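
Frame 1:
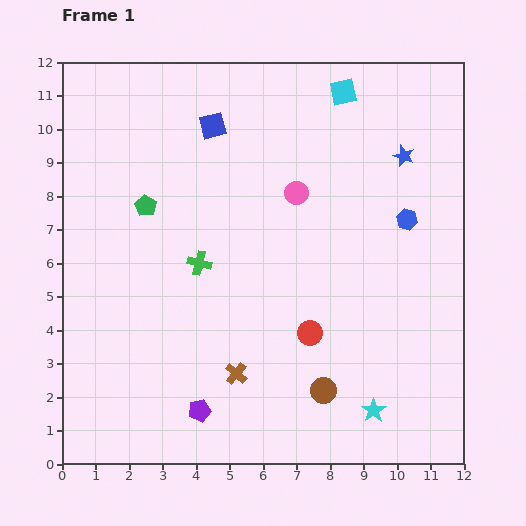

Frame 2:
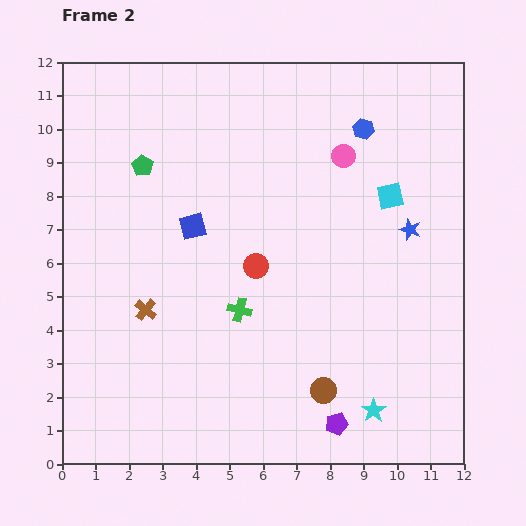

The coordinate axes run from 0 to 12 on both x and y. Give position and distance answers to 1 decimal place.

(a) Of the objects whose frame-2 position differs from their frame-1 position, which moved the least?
the green pentagon

(moved 1.2)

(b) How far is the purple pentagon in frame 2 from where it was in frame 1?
4.1

The purple pentagon moved from (4.1, 1.6) to (8.2, 1.2), a distance of √(4.1² + 0.4²) ≈ 4.1.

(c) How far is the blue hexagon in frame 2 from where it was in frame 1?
3.0

The blue hexagon moved from (10.3, 7.3) to (9.0, 10.0), a distance of √(1.3² + 2.7²) ≈ 3.0.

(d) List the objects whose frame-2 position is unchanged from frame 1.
the cyan star, the brown circle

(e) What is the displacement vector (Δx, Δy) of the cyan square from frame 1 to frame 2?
(1.4, -3.1)

The cyan square was at (8.4, 11.1) in frame 1 and (9.8, 8.0) in frame 2.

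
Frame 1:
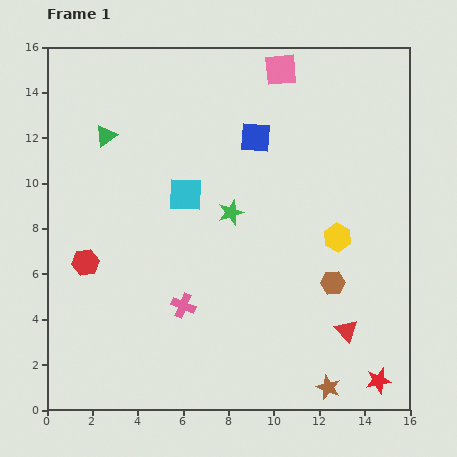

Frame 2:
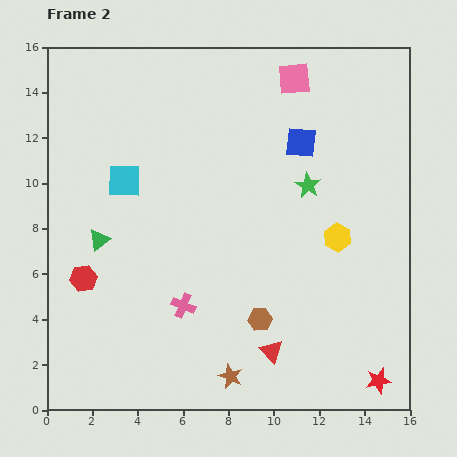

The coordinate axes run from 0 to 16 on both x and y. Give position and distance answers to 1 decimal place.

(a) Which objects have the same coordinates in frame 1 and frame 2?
the yellow hexagon, the pink cross, the red star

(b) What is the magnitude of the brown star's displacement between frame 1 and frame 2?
4.3

The brown star moved from (12.4, 1.0) to (8.1, 1.5), a distance of √(4.3² + 0.5²) ≈ 4.3.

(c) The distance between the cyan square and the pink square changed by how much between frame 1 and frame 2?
+1.8

Distance in frame 1: 6.9. Distance in frame 2: 8.7.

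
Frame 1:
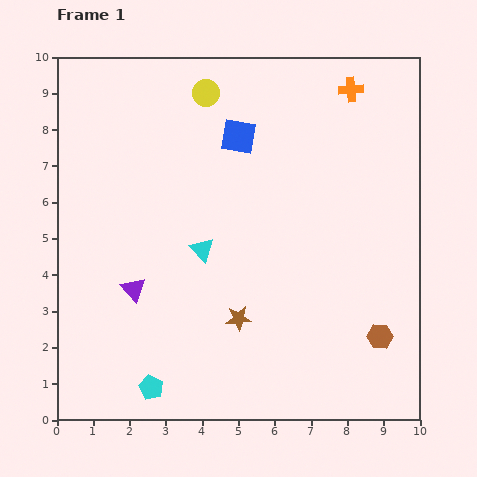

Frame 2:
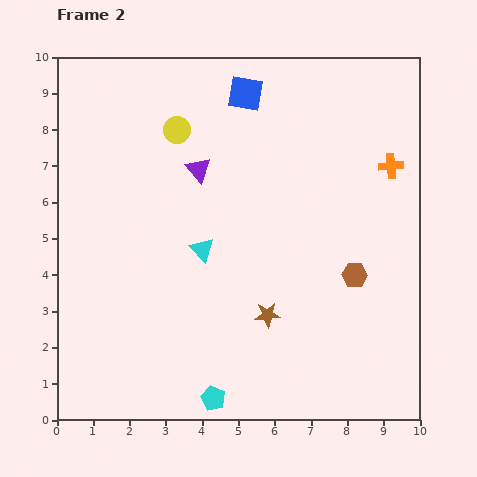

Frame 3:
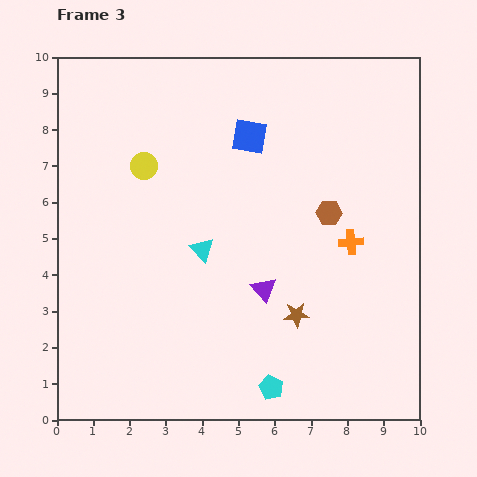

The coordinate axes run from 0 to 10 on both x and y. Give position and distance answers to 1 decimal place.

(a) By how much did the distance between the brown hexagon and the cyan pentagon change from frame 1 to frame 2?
-1.3

Distance in frame 1: 6.5. Distance in frame 2: 5.2.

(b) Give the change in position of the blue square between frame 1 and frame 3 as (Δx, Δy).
(0.3, 0.0)

The blue square was at (5.0, 7.8) in frame 1 and (5.3, 7.8) in frame 3.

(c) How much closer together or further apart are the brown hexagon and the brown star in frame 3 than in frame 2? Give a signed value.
+0.3

Distance in frame 2: 2.6. Distance in frame 3: 2.9.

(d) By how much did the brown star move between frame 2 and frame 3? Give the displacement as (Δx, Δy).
(0.8, 0.0)

The brown star was at (5.8, 2.9) in frame 2 and (6.6, 2.9) in frame 3.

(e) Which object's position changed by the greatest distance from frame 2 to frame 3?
the purple triangle

(moved 3.8; next 2.4)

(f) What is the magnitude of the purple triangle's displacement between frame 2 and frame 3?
3.8

The purple triangle moved from (3.9, 6.9) to (5.7, 3.6), a distance of √(1.8² + 3.3²) ≈ 3.8.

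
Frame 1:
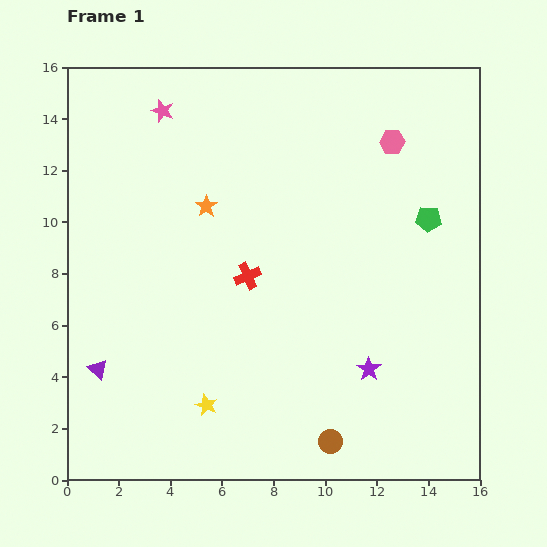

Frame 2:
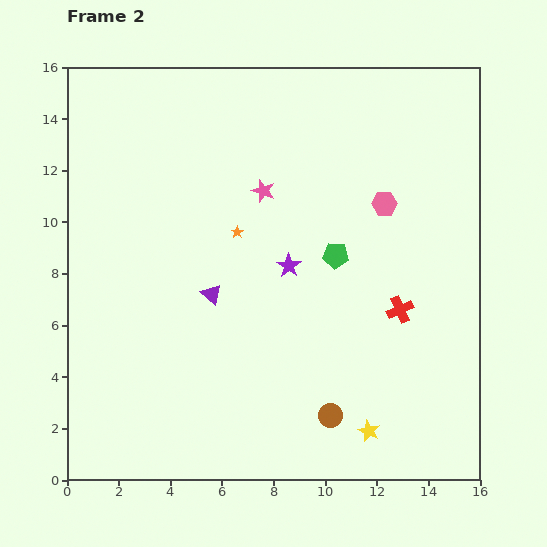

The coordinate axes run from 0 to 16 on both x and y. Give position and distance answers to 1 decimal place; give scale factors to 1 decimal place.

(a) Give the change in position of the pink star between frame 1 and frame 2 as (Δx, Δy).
(3.9, -3.1)

The pink star was at (3.7, 14.3) in frame 1 and (7.6, 11.2) in frame 2.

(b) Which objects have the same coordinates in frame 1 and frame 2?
none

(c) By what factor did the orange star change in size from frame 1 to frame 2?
0.6×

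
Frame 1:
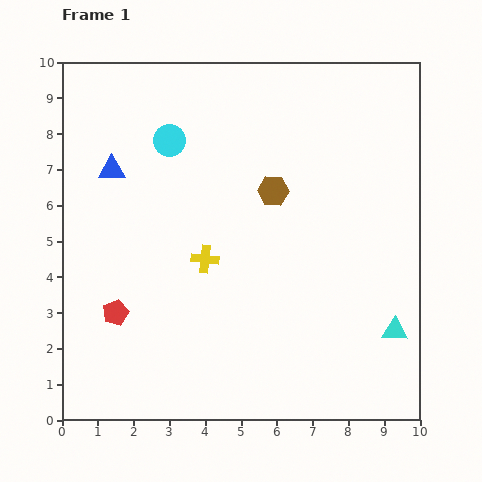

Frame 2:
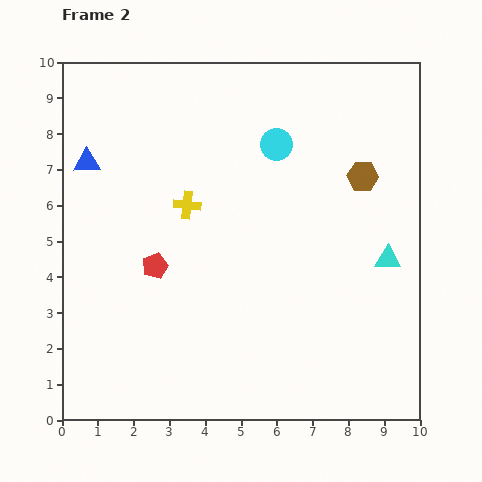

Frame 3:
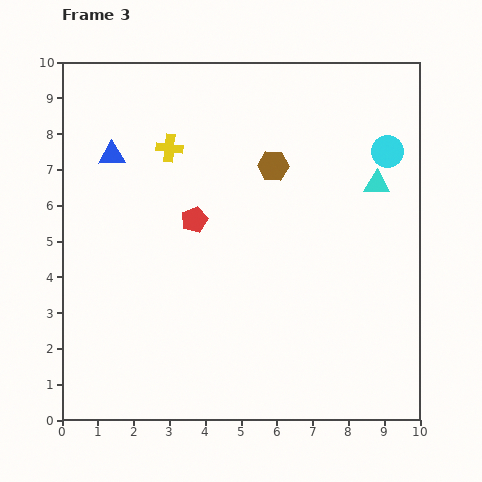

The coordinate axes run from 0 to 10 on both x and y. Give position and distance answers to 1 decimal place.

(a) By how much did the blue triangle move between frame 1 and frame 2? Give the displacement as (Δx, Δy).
(-0.7, 0.2)

The blue triangle was at (1.4, 7.0) in frame 1 and (0.7, 7.2) in frame 2.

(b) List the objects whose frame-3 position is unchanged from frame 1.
none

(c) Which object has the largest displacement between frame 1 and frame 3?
the cyan circle

(moved 6.1; next 4.1)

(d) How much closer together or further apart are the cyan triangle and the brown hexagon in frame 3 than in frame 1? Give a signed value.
-2.3

Distance in frame 1: 5.2. Distance in frame 3: 2.9.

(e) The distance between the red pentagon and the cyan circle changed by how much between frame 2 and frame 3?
+0.9

Distance in frame 2: 4.8. Distance in frame 3: 5.7.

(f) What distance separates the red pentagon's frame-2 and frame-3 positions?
1.7

The red pentagon moved from (2.6, 4.3) to (3.7, 5.6), a distance of √(1.1² + 1.3²) ≈ 1.7.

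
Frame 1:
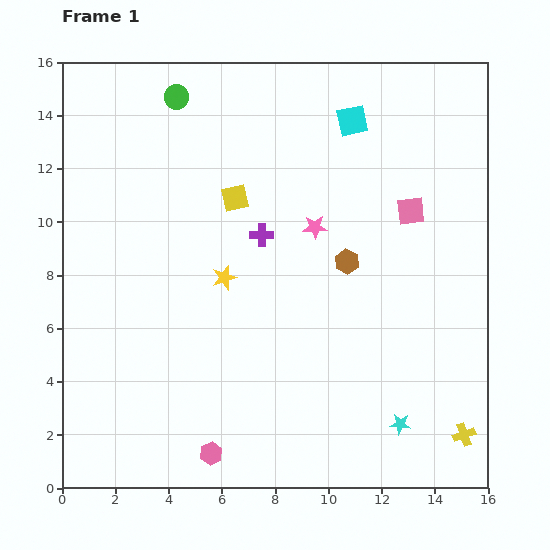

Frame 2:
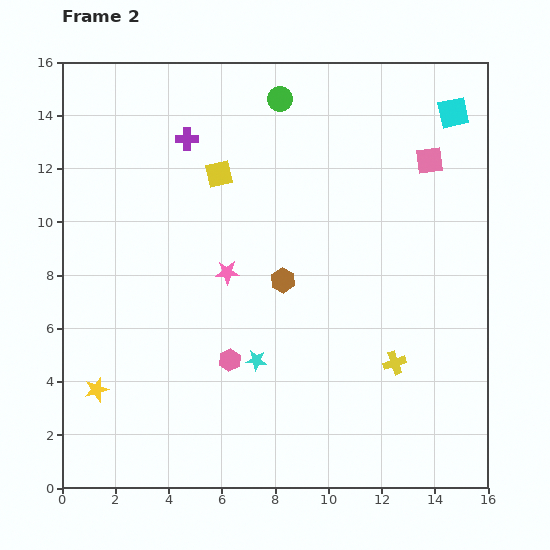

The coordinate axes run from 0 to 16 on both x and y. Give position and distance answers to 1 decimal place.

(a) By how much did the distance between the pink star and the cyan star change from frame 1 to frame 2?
-4.6

Distance in frame 1: 8.1. Distance in frame 2: 3.5.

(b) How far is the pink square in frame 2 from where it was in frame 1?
2.0

The pink square moved from (13.1, 10.4) to (13.8, 12.3), a distance of √(0.7² + 1.9²) ≈ 2.0.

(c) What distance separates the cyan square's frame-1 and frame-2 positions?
3.8

The cyan square moved from (10.9, 13.8) to (14.7, 14.1), a distance of √(3.8² + 0.3²) ≈ 3.8.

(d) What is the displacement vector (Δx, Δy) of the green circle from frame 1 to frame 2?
(3.9, -0.1)

The green circle was at (4.3, 14.7) in frame 1 and (8.2, 14.6) in frame 2.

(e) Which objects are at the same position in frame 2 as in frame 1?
none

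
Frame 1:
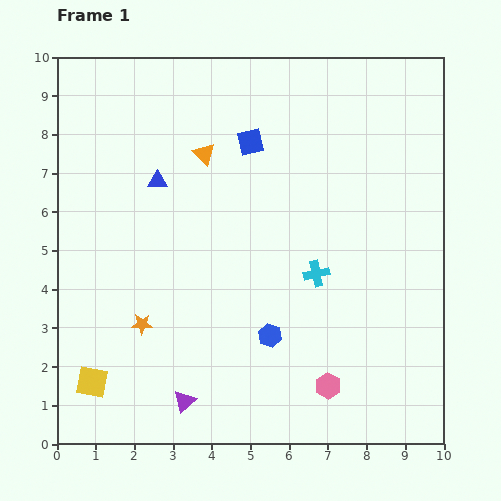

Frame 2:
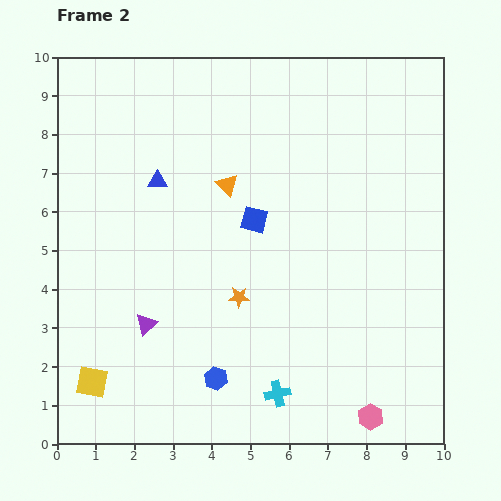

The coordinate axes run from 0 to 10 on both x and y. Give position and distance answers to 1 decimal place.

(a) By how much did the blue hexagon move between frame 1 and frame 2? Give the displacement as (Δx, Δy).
(-1.4, -1.1)

The blue hexagon was at (5.5, 2.8) in frame 1 and (4.1, 1.7) in frame 2.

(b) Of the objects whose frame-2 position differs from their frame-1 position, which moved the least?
the orange triangle

(moved 1.0)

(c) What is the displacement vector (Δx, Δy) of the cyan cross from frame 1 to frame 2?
(-1.0, -3.1)

The cyan cross was at (6.7, 4.4) in frame 1 and (5.7, 1.3) in frame 2.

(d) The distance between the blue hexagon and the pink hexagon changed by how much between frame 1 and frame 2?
+2.1

Distance in frame 1: 2.0. Distance in frame 2: 4.1.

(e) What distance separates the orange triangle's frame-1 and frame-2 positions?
1.0

The orange triangle moved from (3.8, 7.5) to (4.4, 6.7), a distance of √(0.6² + 0.8²) ≈ 1.0.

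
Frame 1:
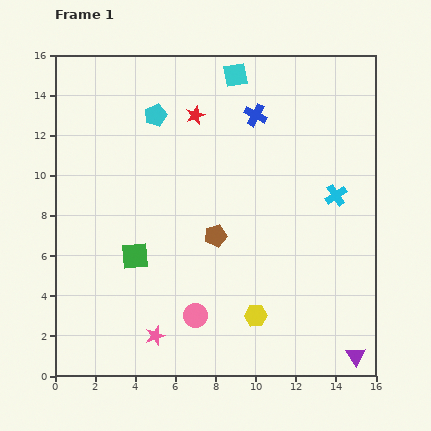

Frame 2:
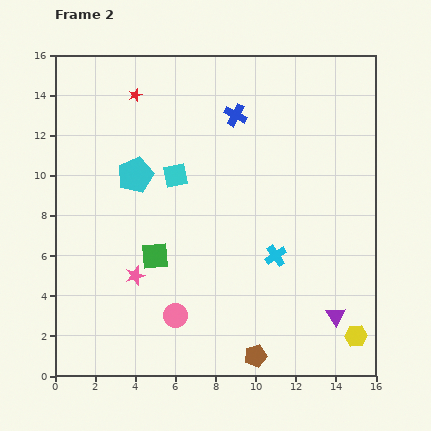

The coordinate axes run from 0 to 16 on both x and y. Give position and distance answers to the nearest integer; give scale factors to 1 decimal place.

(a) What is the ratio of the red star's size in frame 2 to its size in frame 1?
0.7×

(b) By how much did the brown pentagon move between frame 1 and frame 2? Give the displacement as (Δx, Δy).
(2, -6)

The brown pentagon was at (8, 7) in frame 1 and (10, 1) in frame 2.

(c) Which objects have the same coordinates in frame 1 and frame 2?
none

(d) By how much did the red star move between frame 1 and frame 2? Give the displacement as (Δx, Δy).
(-3, 1)

The red star was at (7, 13) in frame 1 and (4, 14) in frame 2.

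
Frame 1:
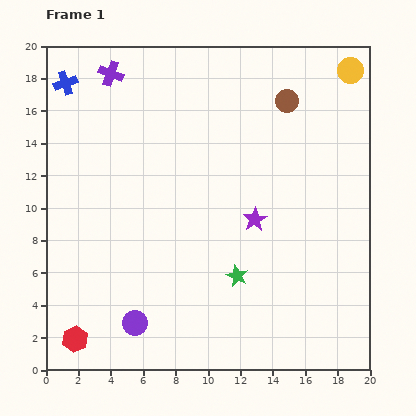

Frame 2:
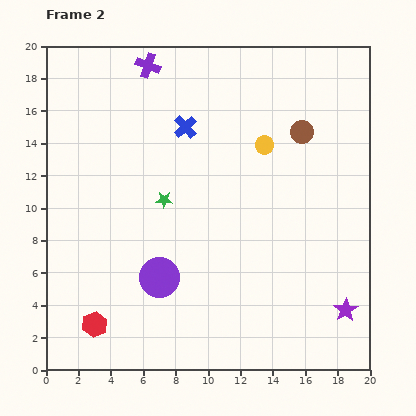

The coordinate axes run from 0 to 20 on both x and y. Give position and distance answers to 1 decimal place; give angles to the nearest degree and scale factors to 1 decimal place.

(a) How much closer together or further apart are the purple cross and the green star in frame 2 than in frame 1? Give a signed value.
-6.3

Distance in frame 1: 14.7. Distance in frame 2: 8.4.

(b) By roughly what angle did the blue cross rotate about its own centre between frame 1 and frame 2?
24° counter-clockwise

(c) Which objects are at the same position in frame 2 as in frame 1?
none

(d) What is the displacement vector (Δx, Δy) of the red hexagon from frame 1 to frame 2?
(1.2, 0.9)

The red hexagon was at (1.8, 1.9) in frame 1 and (3.0, 2.8) in frame 2.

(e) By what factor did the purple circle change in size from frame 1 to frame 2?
1.5×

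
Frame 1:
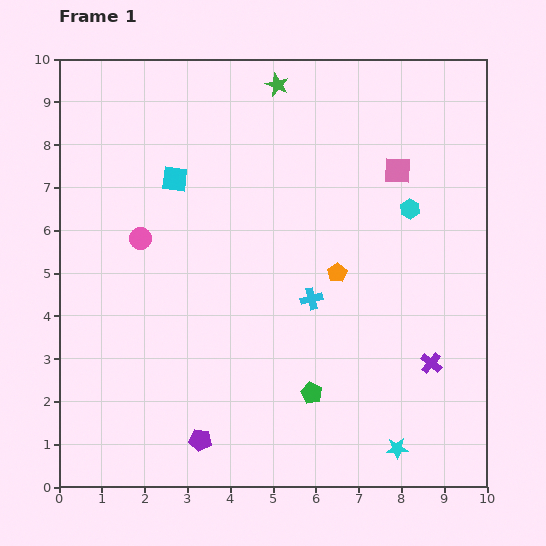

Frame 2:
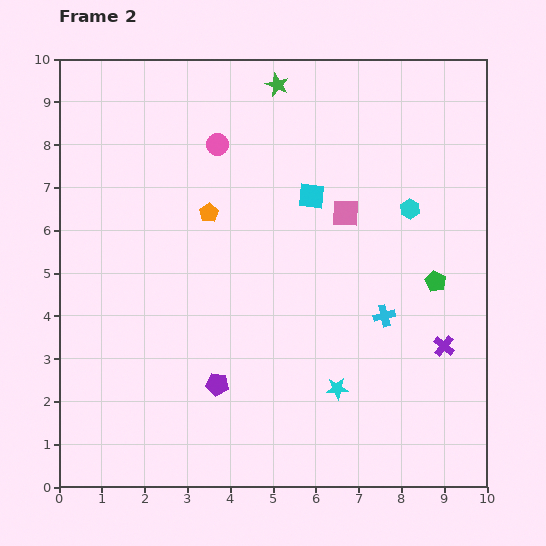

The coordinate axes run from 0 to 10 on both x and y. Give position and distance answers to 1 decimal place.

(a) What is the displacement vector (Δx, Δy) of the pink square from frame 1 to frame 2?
(-1.2, -1.0)

The pink square was at (7.9, 7.4) in frame 1 and (6.7, 6.4) in frame 2.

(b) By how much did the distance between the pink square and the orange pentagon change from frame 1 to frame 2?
+0.4

Distance in frame 1: 2.8. Distance in frame 2: 3.2.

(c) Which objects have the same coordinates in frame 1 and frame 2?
the green star, the cyan hexagon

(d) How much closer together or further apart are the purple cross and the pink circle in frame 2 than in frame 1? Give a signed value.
-0.3

Distance in frame 1: 7.4. Distance in frame 2: 7.1.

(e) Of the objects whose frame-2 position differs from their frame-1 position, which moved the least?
the purple cross

(moved 0.5)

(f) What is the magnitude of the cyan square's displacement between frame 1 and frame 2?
3.2

The cyan square moved from (2.7, 7.2) to (5.9, 6.8), a distance of √(3.2² + 0.4²) ≈ 3.2.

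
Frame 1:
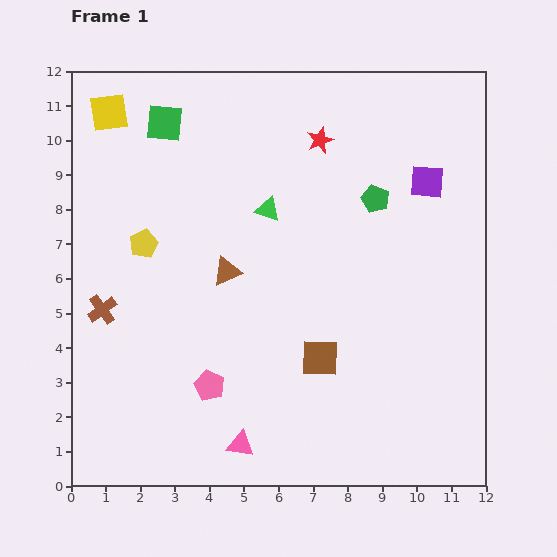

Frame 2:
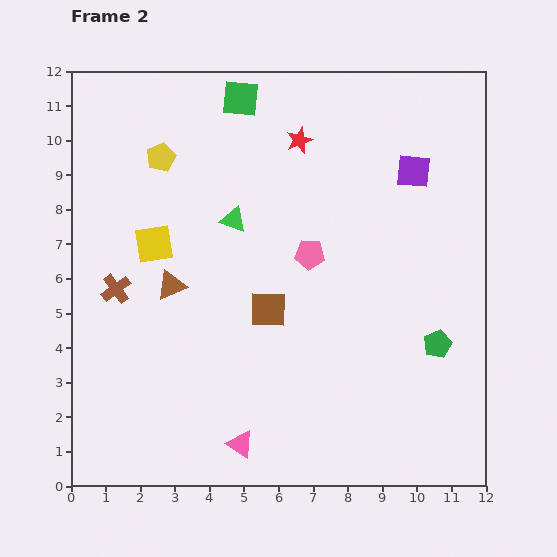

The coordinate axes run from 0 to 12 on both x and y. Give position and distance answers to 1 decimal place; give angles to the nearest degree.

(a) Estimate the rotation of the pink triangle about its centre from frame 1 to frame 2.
23° clockwise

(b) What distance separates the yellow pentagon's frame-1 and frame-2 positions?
2.5

The yellow pentagon moved from (2.1, 7.0) to (2.6, 9.5), a distance of √(0.5² + 2.5²) ≈ 2.5.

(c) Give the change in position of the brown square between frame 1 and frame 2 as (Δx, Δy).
(-1.5, 1.4)

The brown square was at (7.2, 3.7) in frame 1 and (5.7, 5.1) in frame 2.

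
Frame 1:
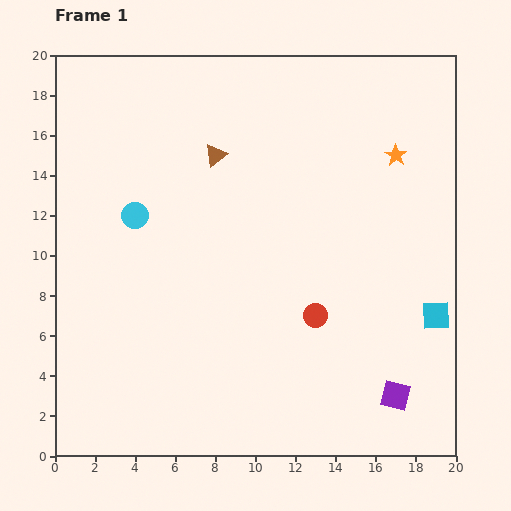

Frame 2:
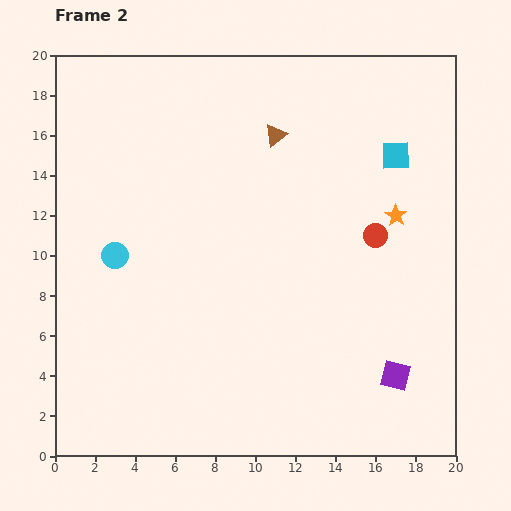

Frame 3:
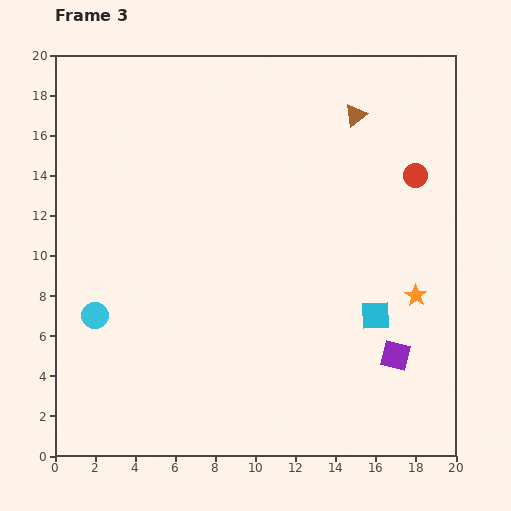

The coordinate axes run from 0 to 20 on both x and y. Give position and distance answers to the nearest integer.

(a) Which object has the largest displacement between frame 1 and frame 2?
the cyan square

(moved 8; next 5)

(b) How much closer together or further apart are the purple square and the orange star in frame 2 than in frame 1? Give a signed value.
-4

Distance in frame 1: 12. Distance in frame 2: 8.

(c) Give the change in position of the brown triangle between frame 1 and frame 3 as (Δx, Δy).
(7, 2)

The brown triangle was at (8, 15) in frame 1 and (15, 17) in frame 3.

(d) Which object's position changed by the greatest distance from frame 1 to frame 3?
the red circle

(moved 9; next 7)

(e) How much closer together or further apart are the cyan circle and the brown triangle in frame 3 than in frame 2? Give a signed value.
+6

Distance in frame 2: 10. Distance in frame 3: 16.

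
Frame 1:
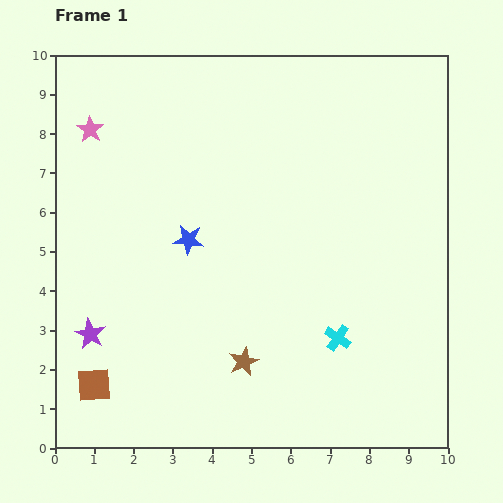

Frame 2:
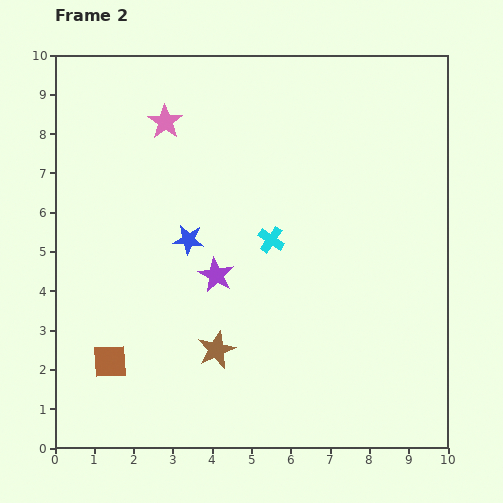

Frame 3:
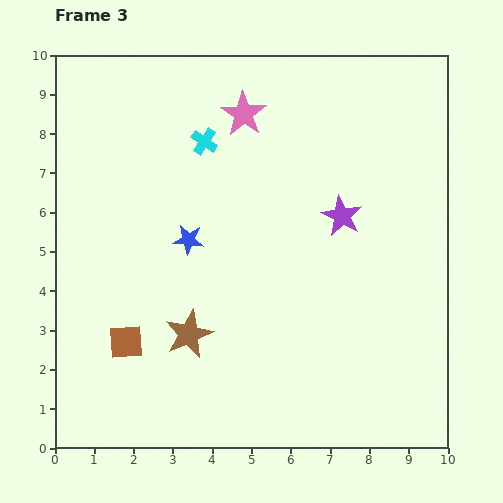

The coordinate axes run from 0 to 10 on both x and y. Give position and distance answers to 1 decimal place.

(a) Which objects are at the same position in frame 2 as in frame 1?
the blue star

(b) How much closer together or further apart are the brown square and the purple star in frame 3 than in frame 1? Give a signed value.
+5.1

Distance in frame 1: 1.3. Distance in frame 3: 6.4.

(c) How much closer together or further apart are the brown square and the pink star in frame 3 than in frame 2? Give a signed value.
+0.2

Distance in frame 2: 6.3. Distance in frame 3: 6.5.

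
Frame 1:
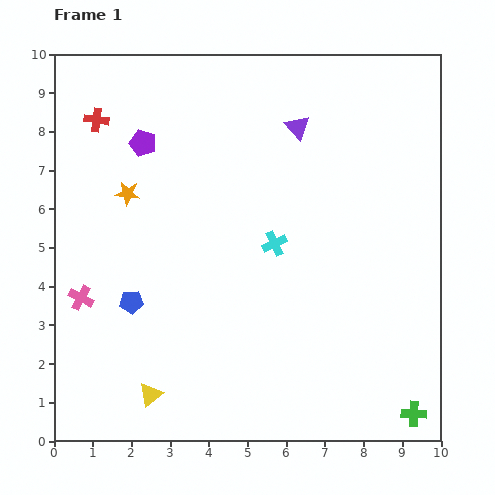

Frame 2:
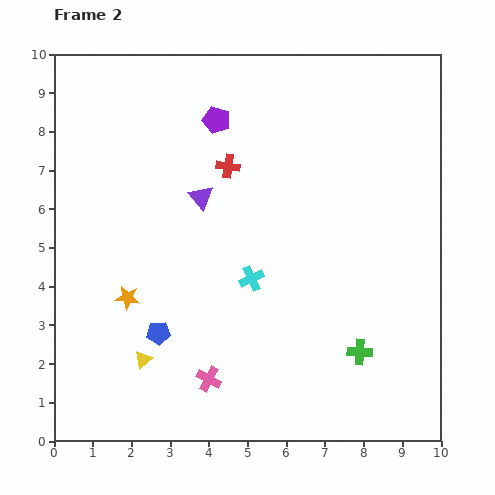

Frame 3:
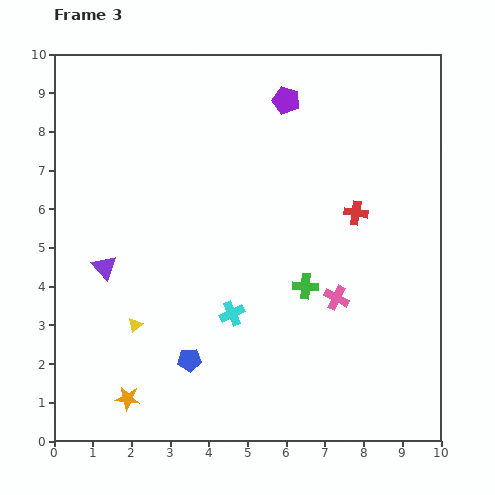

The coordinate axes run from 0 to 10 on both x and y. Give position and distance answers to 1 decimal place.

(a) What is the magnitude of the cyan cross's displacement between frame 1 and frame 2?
1.1

The cyan cross moved from (5.7, 5.1) to (5.1, 4.2), a distance of √(0.6² + 0.9²) ≈ 1.1.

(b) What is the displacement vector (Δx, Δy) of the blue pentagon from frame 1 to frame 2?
(0.7, -0.8)

The blue pentagon was at (2.0, 3.6) in frame 1 and (2.7, 2.8) in frame 2.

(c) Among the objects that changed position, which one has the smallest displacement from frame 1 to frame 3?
the yellow triangle

(moved 1.8)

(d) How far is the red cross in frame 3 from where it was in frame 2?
3.5

The red cross moved from (4.5, 7.1) to (7.8, 5.9), a distance of √(3.3² + 1.2²) ≈ 3.5.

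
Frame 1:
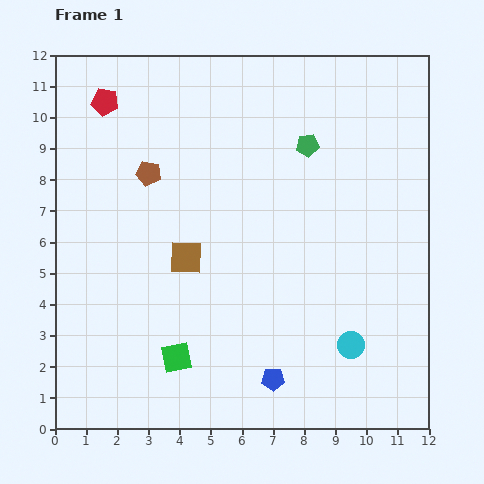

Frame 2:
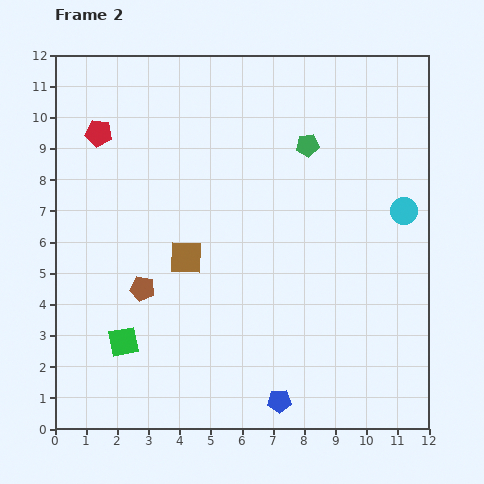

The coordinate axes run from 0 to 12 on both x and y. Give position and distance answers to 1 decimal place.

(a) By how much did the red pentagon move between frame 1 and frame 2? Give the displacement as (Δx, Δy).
(-0.2, -1.0)

The red pentagon was at (1.6, 10.5) in frame 1 and (1.4, 9.5) in frame 2.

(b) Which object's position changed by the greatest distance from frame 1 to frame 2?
the cyan circle

(moved 4.6; next 3.7)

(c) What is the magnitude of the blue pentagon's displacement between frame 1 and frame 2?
0.7

The blue pentagon moved from (7.0, 1.6) to (7.2, 0.9), a distance of √(0.2² + 0.7²) ≈ 0.7.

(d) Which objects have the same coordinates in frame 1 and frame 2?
the green pentagon, the brown square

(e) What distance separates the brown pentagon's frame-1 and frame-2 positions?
3.7

The brown pentagon moved from (3.0, 8.2) to (2.8, 4.5), a distance of √(0.2² + 3.7²) ≈ 3.7.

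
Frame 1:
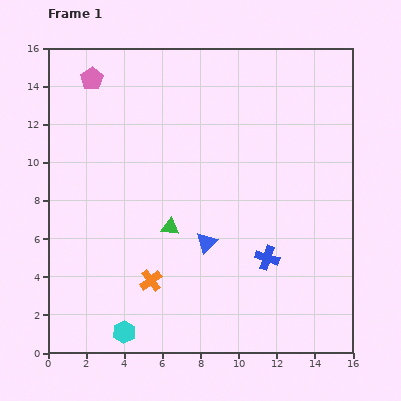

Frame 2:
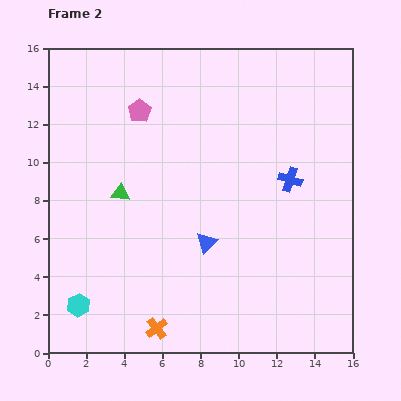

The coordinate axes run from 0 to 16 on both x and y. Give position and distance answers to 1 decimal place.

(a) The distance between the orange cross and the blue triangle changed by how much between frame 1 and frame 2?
+1.7

Distance in frame 1: 3.5. Distance in frame 2: 5.2.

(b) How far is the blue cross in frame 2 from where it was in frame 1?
4.3

The blue cross moved from (11.5, 5.0) to (12.7, 9.1), a distance of √(1.2² + 4.1²) ≈ 4.3.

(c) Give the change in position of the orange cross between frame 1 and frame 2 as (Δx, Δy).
(0.3, -2.5)

The orange cross was at (5.4, 3.8) in frame 1 and (5.7, 1.3) in frame 2.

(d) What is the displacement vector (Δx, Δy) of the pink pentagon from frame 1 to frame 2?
(2.5, -1.7)

The pink pentagon was at (2.3, 14.4) in frame 1 and (4.8, 12.7) in frame 2.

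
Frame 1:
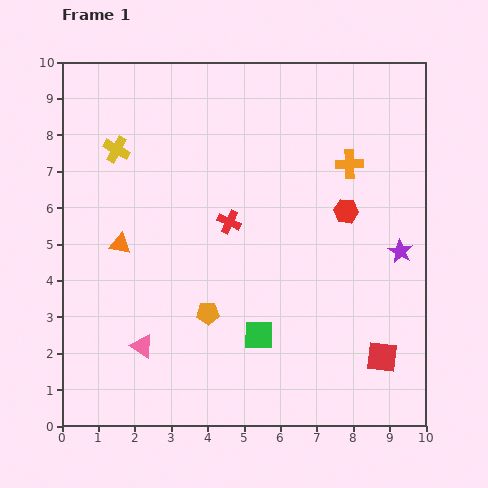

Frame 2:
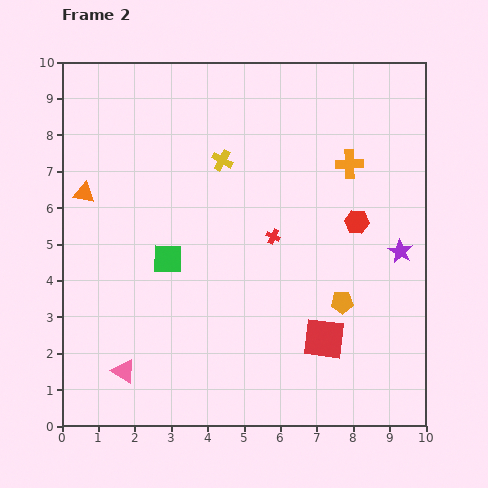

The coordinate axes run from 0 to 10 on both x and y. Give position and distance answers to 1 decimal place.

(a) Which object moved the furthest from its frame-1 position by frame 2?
the orange pentagon

(moved 3.7; next 3.3)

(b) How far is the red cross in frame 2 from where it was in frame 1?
1.3

The red cross moved from (4.6, 5.6) to (5.8, 5.2), a distance of √(1.2² + 0.4²) ≈ 1.3.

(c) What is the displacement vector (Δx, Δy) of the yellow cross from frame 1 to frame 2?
(2.9, -0.3)

The yellow cross was at (1.5, 7.6) in frame 1 and (4.4, 7.3) in frame 2.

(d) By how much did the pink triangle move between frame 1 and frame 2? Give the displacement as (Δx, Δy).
(-0.5, -0.7)

The pink triangle was at (2.2, 2.2) in frame 1 and (1.7, 1.5) in frame 2.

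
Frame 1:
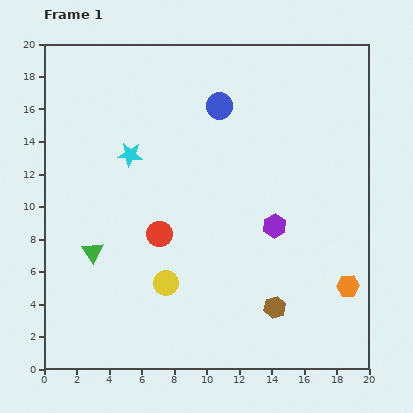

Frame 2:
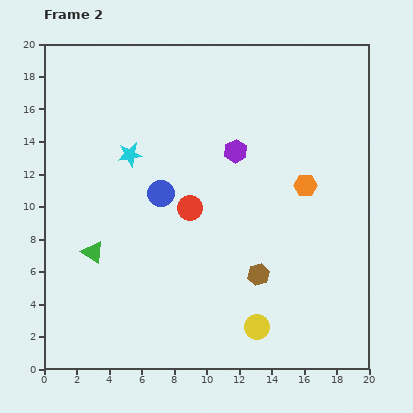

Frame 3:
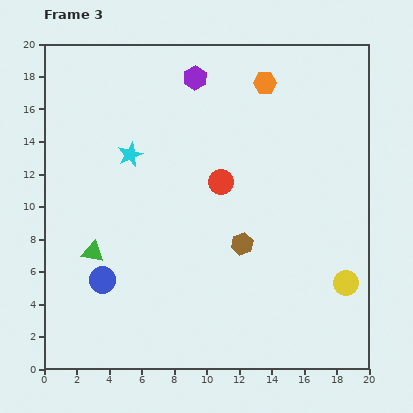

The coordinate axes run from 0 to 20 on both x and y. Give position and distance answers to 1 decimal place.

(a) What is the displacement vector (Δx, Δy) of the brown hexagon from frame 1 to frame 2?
(-1.0, 2.0)

The brown hexagon was at (14.2, 3.8) in frame 1 and (13.2, 5.8) in frame 2.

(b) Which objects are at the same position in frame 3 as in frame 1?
the cyan star, the green triangle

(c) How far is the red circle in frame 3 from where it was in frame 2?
2.5

The red circle moved from (9.0, 9.9) to (10.9, 11.5), a distance of √(1.9² + 1.6²) ≈ 2.5.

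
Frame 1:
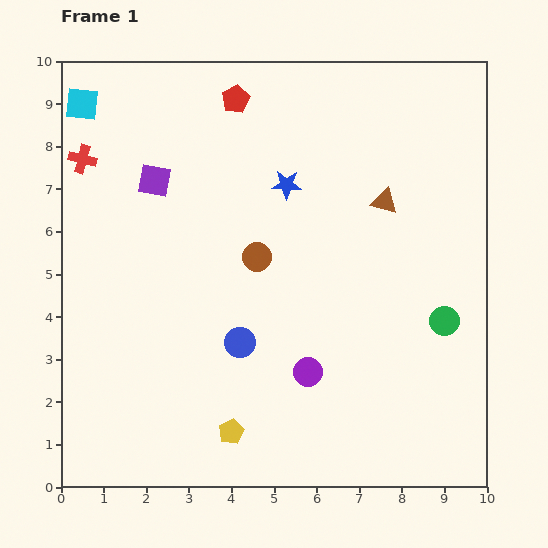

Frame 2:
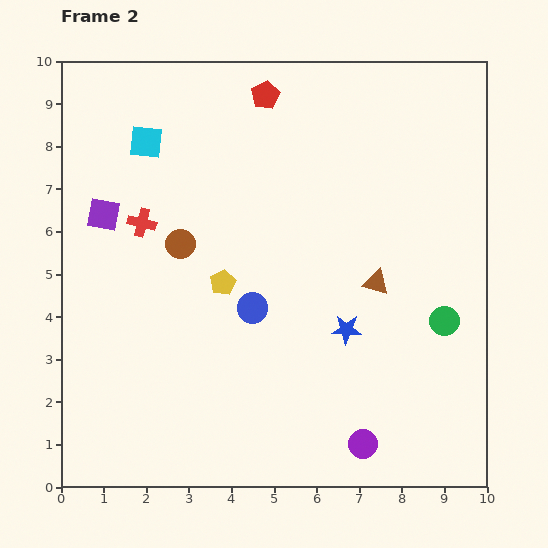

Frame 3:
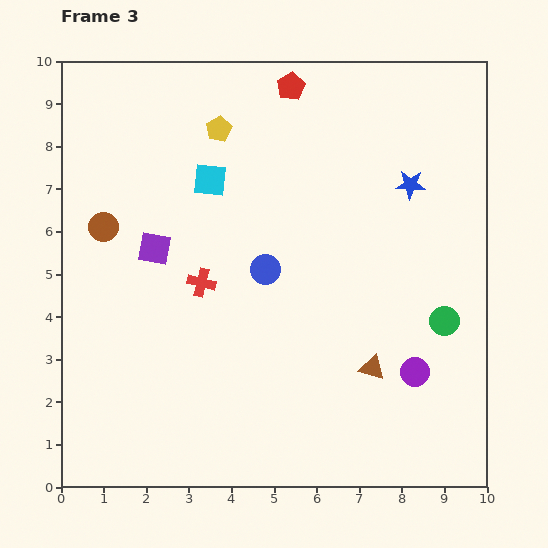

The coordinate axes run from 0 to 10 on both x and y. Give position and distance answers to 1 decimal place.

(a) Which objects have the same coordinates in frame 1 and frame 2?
the green circle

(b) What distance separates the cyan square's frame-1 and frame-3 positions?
3.5

The cyan square moved from (0.5, 9.0) to (3.5, 7.2), a distance of √(3.0² + 1.8²) ≈ 3.5.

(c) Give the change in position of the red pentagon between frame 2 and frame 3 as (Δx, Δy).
(0.6, 0.2)

The red pentagon was at (4.8, 9.2) in frame 2 and (5.4, 9.4) in frame 3.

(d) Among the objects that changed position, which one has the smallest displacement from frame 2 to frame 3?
the red pentagon

(moved 0.6)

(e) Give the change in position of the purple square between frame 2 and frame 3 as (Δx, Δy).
(1.2, -0.8)

The purple square was at (1.0, 6.4) in frame 2 and (2.2, 5.6) in frame 3.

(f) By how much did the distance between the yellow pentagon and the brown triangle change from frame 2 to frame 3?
+3.1

Distance in frame 2: 3.6. Distance in frame 3: 6.7.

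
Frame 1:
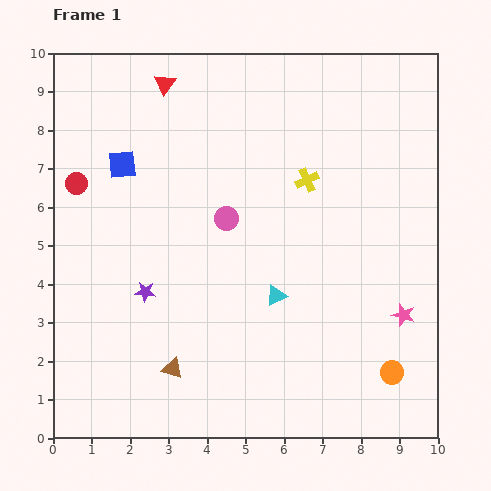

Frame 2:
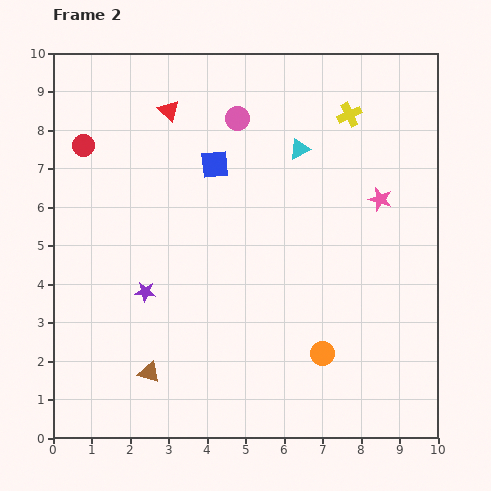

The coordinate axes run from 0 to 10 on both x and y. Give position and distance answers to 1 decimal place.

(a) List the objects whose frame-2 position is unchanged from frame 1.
the purple star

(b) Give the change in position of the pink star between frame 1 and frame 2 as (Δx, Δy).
(-0.6, 3.0)

The pink star was at (9.1, 3.2) in frame 1 and (8.5, 6.2) in frame 2.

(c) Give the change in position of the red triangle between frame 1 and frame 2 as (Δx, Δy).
(0.1, -0.7)

The red triangle was at (2.9, 9.2) in frame 1 and (3.0, 8.5) in frame 2.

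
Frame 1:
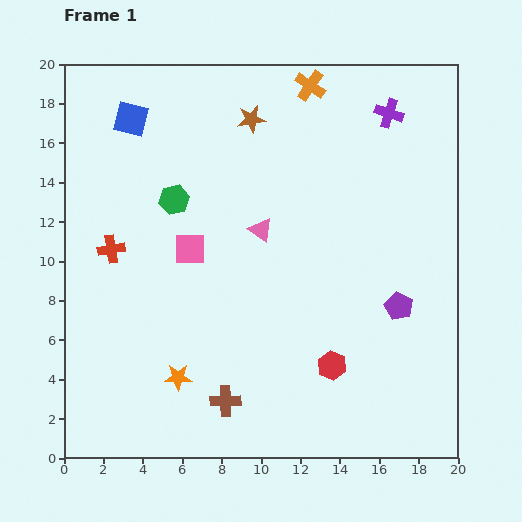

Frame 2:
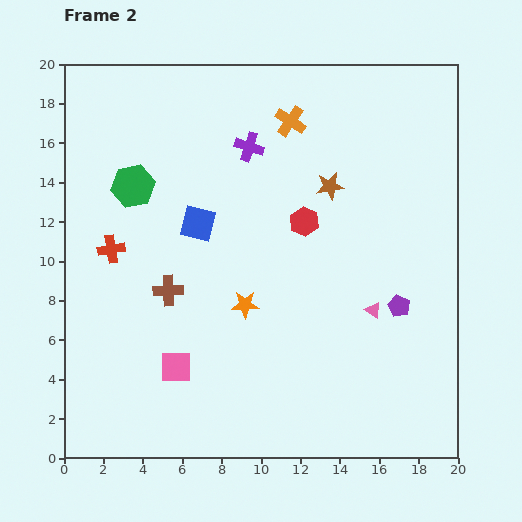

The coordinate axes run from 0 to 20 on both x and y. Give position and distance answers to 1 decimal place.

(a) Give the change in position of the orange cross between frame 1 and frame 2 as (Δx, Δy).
(-1.0, -1.8)

The orange cross was at (12.5, 18.9) in frame 1 and (11.5, 17.1) in frame 2.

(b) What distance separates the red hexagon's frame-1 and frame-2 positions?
7.4

The red hexagon moved from (13.6, 4.7) to (12.2, 12.0), a distance of √(1.4² + 7.3²) ≈ 7.4.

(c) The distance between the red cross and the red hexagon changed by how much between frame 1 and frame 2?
-2.8

Distance in frame 1: 12.7. Distance in frame 2: 9.9.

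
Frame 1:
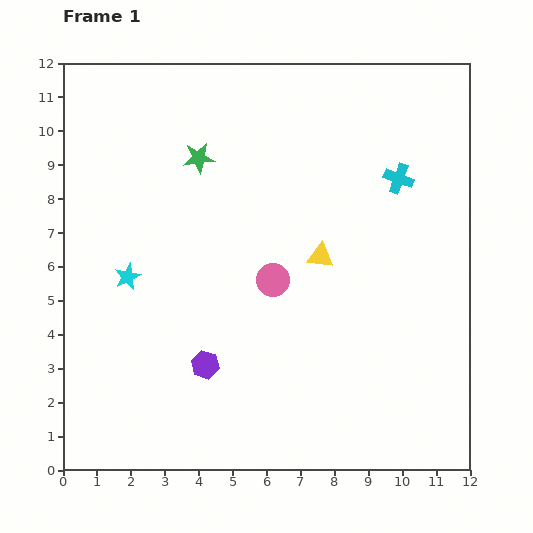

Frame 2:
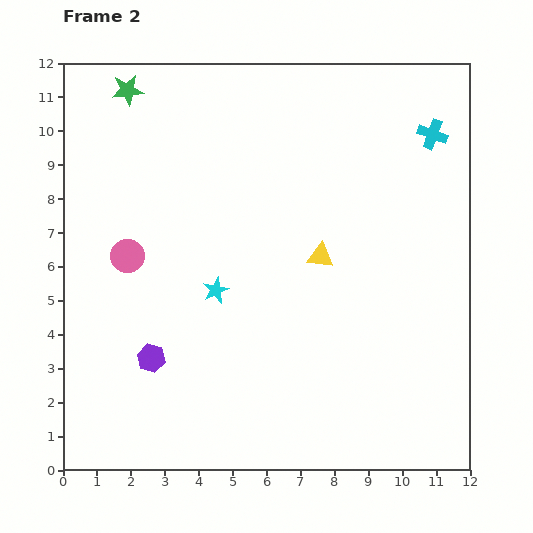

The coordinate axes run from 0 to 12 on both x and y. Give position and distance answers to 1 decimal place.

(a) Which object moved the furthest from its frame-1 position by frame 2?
the pink circle

(moved 4.4; next 2.9)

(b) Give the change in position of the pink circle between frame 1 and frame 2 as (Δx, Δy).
(-4.3, 0.7)

The pink circle was at (6.2, 5.6) in frame 1 and (1.9, 6.3) in frame 2.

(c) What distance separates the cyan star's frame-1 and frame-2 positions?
2.6

The cyan star moved from (1.9, 5.7) to (4.5, 5.3), a distance of √(2.6² + 0.4²) ≈ 2.6.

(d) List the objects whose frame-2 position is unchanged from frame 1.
the yellow triangle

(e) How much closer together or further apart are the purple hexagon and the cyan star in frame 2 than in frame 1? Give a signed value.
-0.7

Distance in frame 1: 3.5. Distance in frame 2: 2.8.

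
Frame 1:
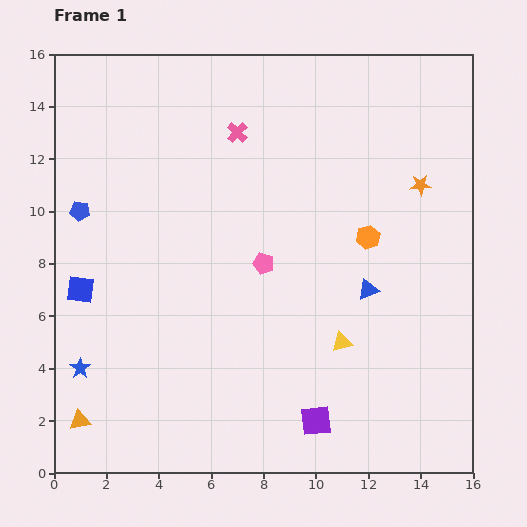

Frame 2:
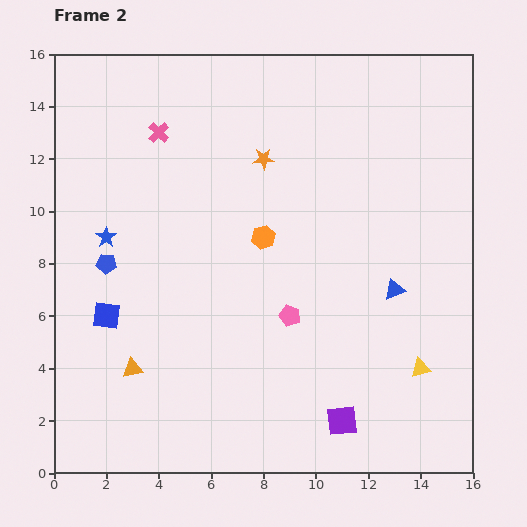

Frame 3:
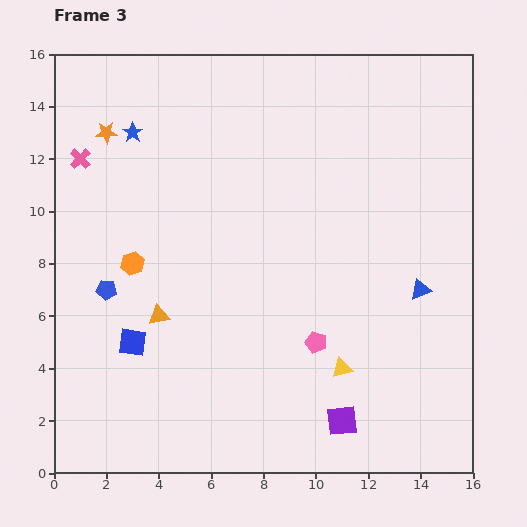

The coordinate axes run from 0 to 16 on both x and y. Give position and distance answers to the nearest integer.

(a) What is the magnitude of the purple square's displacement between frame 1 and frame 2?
1

The purple square moved from (10, 2) to (11, 2), a distance of √(1² + 0²) ≈ 1.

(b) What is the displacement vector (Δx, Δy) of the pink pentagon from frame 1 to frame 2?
(1, -2)

The pink pentagon was at (8, 8) in frame 1 and (9, 6) in frame 2.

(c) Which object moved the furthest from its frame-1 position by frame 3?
the orange star

(moved 12; next 9)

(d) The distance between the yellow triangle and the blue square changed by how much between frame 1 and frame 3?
-2

Distance in frame 1: 10. Distance in frame 3: 8.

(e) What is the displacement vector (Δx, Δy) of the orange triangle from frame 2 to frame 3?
(1, 2)

The orange triangle was at (3, 4) in frame 2 and (4, 6) in frame 3.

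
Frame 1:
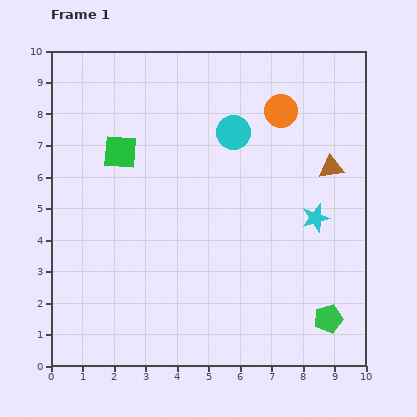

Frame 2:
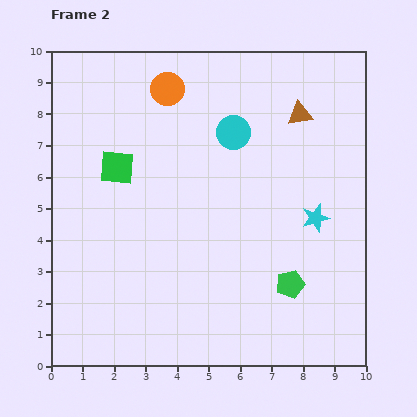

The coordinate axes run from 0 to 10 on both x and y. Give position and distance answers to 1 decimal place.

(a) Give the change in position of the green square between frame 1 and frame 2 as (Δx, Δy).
(-0.1, -0.5)

The green square was at (2.2, 6.8) in frame 1 and (2.1, 6.3) in frame 2.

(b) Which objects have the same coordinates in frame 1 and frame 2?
the cyan circle, the cyan star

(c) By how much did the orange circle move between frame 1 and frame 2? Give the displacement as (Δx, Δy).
(-3.6, 0.7)

The orange circle was at (7.3, 8.1) in frame 1 and (3.7, 8.8) in frame 2.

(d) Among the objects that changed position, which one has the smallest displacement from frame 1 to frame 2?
the green square

(moved 0.5)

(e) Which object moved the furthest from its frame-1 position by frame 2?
the orange circle

(moved 3.7; next 2.0)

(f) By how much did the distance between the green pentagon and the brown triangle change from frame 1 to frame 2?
+0.6

Distance in frame 1: 4.8. Distance in frame 2: 5.4.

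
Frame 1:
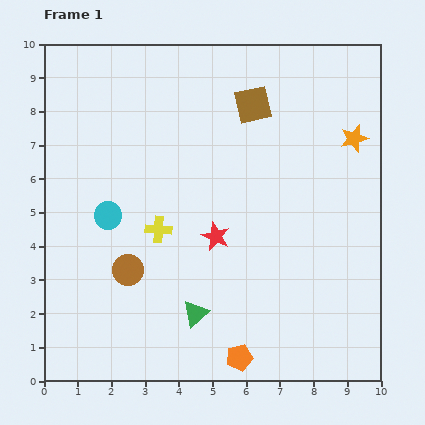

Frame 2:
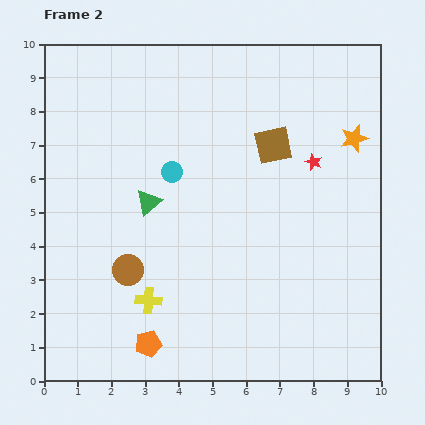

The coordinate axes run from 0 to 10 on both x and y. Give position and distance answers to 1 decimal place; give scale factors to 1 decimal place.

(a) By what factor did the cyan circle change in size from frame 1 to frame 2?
0.8×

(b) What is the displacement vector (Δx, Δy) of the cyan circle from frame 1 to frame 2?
(1.9, 1.3)

The cyan circle was at (1.9, 4.9) in frame 1 and (3.8, 6.2) in frame 2.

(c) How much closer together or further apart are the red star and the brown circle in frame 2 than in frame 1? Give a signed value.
+3.6

Distance in frame 1: 2.8. Distance in frame 2: 6.4.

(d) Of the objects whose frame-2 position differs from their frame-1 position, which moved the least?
the brown square

(moved 1.3)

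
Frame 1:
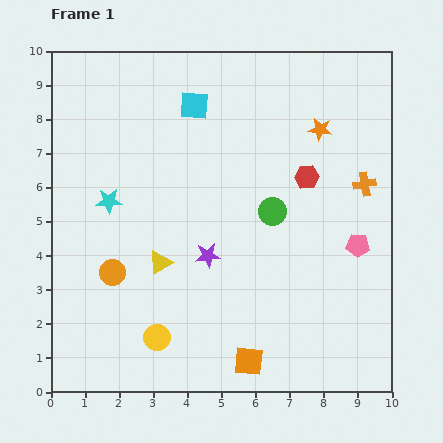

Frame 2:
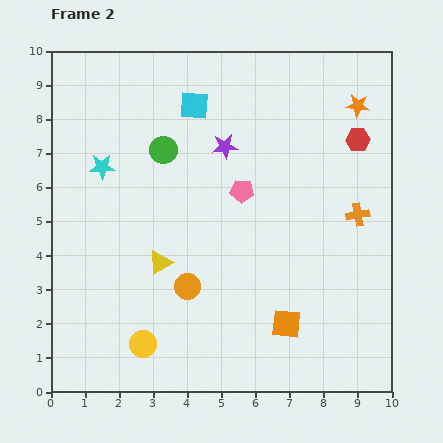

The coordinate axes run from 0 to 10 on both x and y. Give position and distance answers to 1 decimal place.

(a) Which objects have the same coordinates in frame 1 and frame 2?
the yellow triangle, the cyan square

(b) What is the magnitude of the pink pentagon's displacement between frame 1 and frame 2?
3.8

The pink pentagon moved from (9.0, 4.3) to (5.6, 5.9), a distance of √(3.4² + 1.6²) ≈ 3.8.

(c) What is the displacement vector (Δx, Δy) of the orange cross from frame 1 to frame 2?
(-0.2, -0.9)

The orange cross was at (9.2, 6.1) in frame 1 and (9.0, 5.2) in frame 2.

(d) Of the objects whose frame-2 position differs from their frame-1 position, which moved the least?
the yellow circle

(moved 0.4)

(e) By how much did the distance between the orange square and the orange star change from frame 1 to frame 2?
-0.4

Distance in frame 1: 7.1. Distance in frame 2: 6.7.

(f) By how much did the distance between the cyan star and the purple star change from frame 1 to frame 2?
+0.3

Distance in frame 1: 3.3. Distance in frame 2: 3.6.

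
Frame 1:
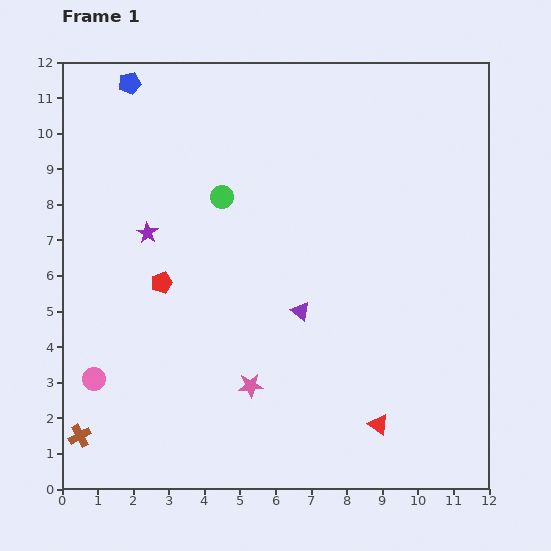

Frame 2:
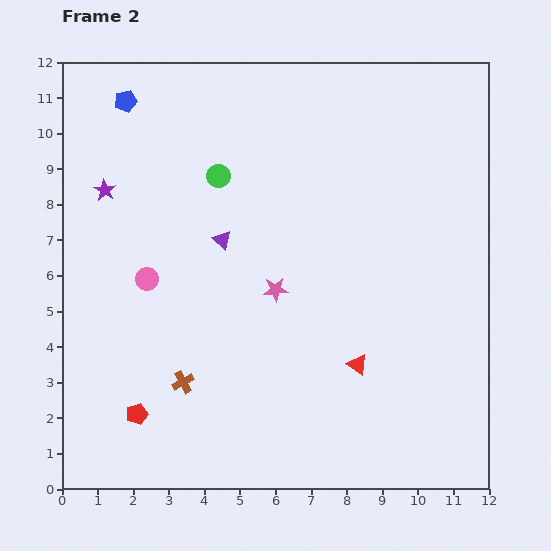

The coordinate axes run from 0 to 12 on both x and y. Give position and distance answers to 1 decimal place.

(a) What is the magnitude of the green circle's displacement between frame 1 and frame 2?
0.6

The green circle moved from (4.5, 8.2) to (4.4, 8.8), a distance of √(0.1² + 0.6²) ≈ 0.6.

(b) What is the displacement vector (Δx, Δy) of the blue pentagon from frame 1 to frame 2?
(-0.1, -0.5)

The blue pentagon was at (1.9, 11.4) in frame 1 and (1.8, 10.9) in frame 2.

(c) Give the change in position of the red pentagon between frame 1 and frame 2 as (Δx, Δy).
(-0.7, -3.7)

The red pentagon was at (2.8, 5.8) in frame 1 and (2.1, 2.1) in frame 2.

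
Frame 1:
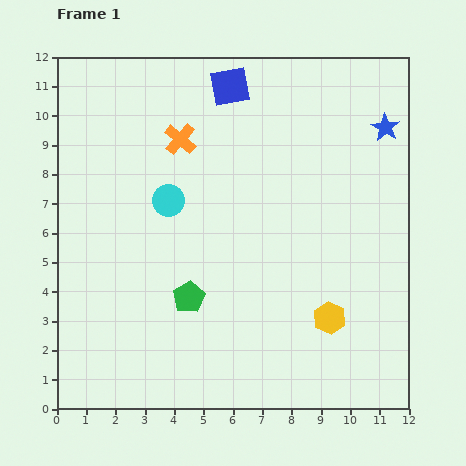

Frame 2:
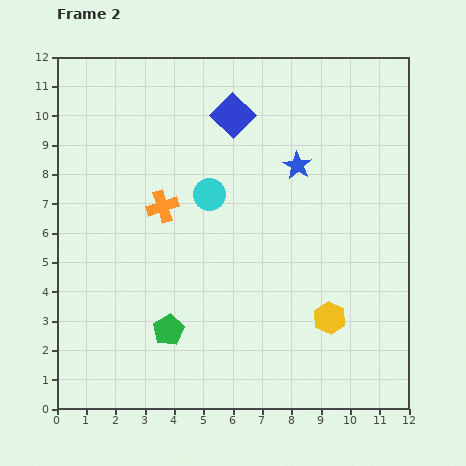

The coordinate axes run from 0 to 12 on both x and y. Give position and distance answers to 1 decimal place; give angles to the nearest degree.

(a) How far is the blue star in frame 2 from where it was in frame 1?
3.3

The blue star moved from (11.2, 9.6) to (8.2, 8.3), a distance of √(3.0² + 1.3²) ≈ 3.3.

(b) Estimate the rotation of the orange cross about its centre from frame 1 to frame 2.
32° clockwise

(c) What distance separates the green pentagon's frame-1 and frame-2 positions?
1.3

The green pentagon moved from (4.5, 3.8) to (3.8, 2.7), a distance of √(0.7² + 1.1²) ≈ 1.3.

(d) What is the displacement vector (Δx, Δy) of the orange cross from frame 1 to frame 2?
(-0.6, -2.3)

The orange cross was at (4.2, 9.2) in frame 1 and (3.6, 6.9) in frame 2.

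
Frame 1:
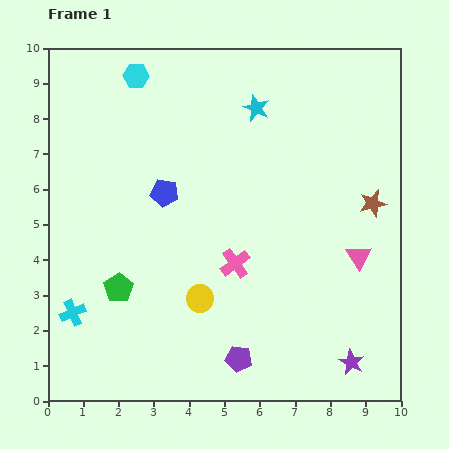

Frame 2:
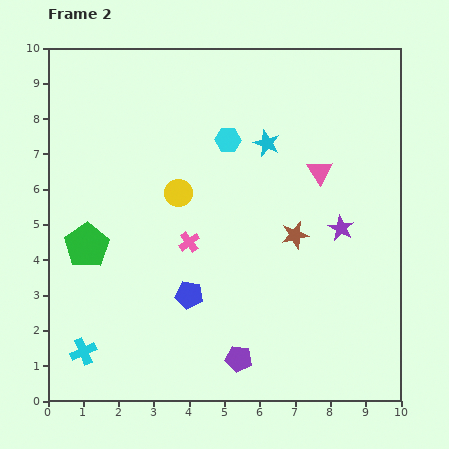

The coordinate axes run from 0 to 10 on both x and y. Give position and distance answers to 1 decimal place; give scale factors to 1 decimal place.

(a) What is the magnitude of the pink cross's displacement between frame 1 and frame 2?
1.4

The pink cross moved from (5.3, 3.9) to (4.0, 4.5), a distance of √(1.3² + 0.6²) ≈ 1.4.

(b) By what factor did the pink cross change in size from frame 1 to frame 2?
0.7×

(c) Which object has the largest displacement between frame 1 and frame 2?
the purple star

(moved 3.8; next 3.2)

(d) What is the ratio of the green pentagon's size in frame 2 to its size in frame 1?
1.5×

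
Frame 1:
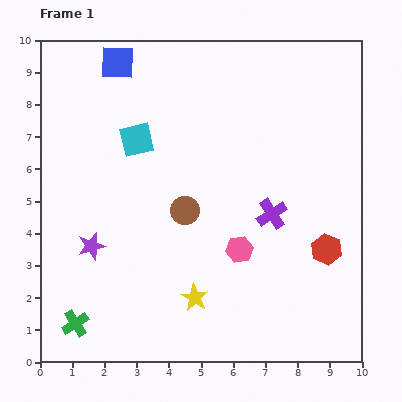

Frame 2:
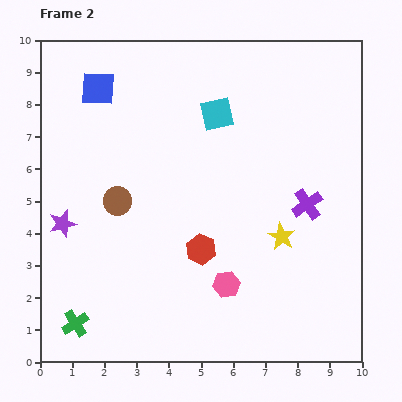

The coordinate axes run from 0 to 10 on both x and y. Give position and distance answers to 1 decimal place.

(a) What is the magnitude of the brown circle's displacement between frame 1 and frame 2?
2.1

The brown circle moved from (4.5, 4.7) to (2.4, 5.0), a distance of √(2.1² + 0.3²) ≈ 2.1.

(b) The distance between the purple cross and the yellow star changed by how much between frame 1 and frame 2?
-2.2

Distance in frame 1: 3.5. Distance in frame 2: 1.3.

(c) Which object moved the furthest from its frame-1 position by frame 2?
the red hexagon

(moved 3.9; next 3.3)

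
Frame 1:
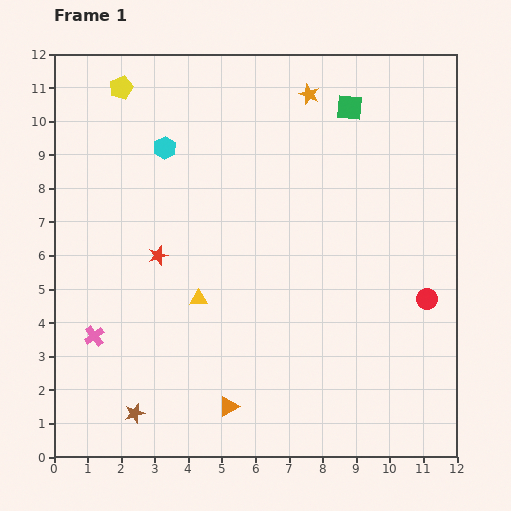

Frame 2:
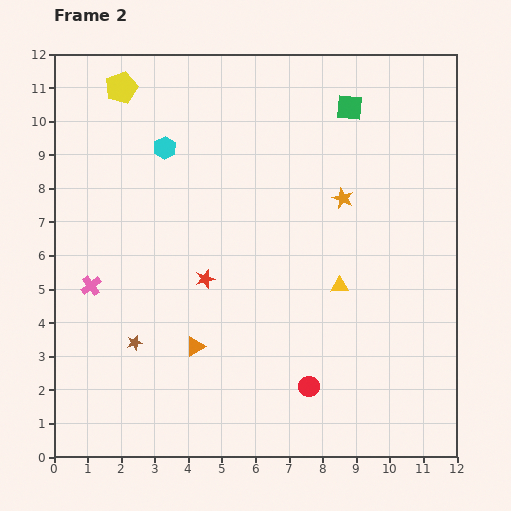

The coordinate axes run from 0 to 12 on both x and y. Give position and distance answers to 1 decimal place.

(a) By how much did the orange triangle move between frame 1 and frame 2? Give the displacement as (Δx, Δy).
(-1.0, 1.8)

The orange triangle was at (5.2, 1.5) in frame 1 and (4.2, 3.3) in frame 2.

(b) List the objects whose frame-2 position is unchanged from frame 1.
the yellow pentagon, the cyan hexagon, the green square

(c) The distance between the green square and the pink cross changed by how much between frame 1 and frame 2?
-0.9

Distance in frame 1: 10.2. Distance in frame 2: 9.3.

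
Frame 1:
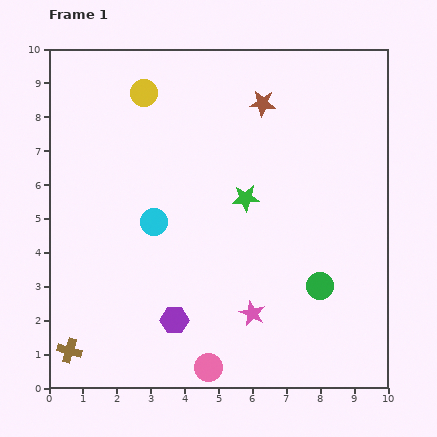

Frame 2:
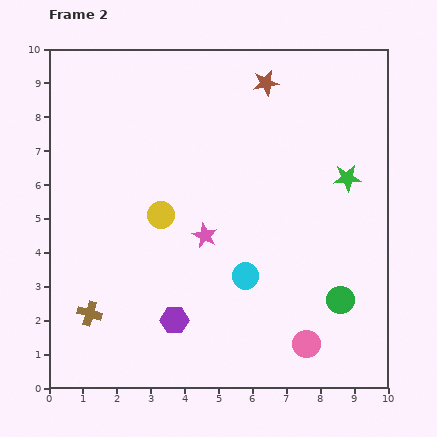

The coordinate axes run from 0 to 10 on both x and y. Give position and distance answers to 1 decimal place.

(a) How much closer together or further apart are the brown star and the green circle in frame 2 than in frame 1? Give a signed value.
+1.1

Distance in frame 1: 5.7. Distance in frame 2: 6.8.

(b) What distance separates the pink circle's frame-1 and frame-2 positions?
3.0

The pink circle moved from (4.7, 0.6) to (7.6, 1.3), a distance of √(2.9² + 0.7²) ≈ 3.0.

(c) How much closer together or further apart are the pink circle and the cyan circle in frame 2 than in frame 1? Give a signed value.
-1.9

Distance in frame 1: 4.6. Distance in frame 2: 2.7.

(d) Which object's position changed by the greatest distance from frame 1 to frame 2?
the yellow circle

(moved 3.6; next 3.1)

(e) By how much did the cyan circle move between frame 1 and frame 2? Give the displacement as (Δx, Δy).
(2.7, -1.6)

The cyan circle was at (3.1, 4.9) in frame 1 and (5.8, 3.3) in frame 2.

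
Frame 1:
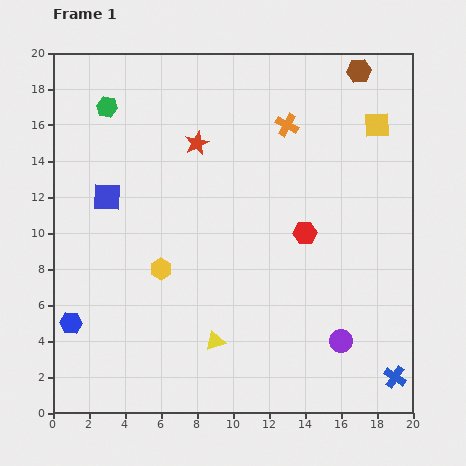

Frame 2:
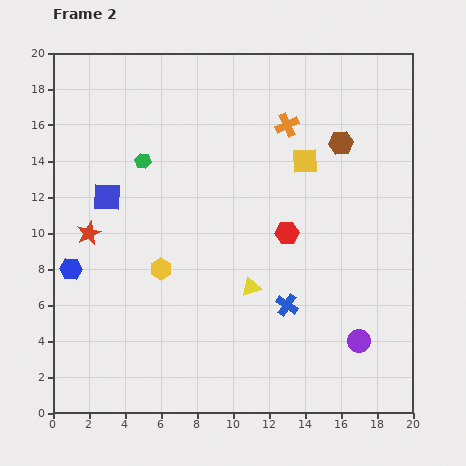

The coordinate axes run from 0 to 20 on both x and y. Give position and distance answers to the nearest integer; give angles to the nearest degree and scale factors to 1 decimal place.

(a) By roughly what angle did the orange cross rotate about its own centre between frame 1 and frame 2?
38° clockwise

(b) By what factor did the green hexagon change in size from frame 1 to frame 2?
0.8×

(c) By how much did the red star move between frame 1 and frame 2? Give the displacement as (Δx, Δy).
(-6, -5)

The red star was at (8, 15) in frame 1 and (2, 10) in frame 2.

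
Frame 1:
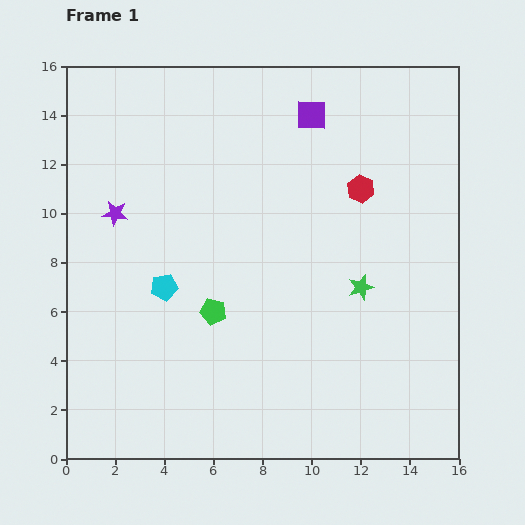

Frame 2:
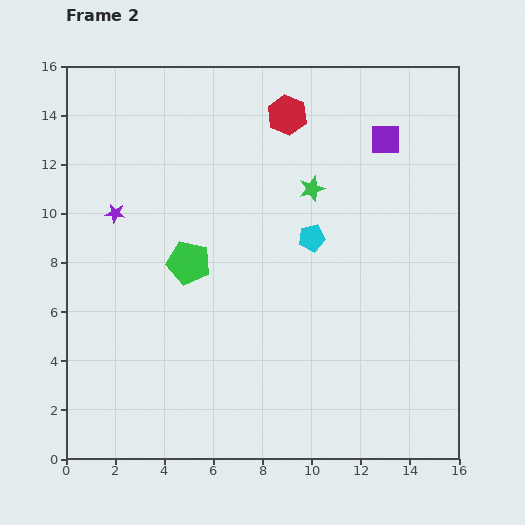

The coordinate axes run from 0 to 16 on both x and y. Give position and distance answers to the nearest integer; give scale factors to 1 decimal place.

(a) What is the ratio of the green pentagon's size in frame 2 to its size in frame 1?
1.7×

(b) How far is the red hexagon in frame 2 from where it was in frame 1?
4

The red hexagon moved from (12, 11) to (9, 14), a distance of √(3² + 3²) ≈ 4.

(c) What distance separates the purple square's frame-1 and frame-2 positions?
3

The purple square moved from (10, 14) to (13, 13), a distance of √(3² + 1²) ≈ 3.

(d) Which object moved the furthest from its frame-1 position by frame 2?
the cyan pentagon

(moved 6; next 4)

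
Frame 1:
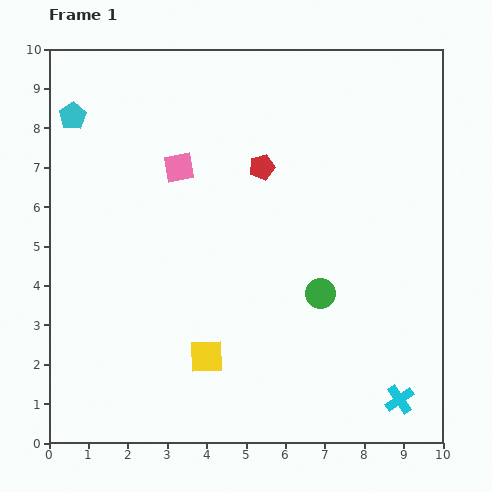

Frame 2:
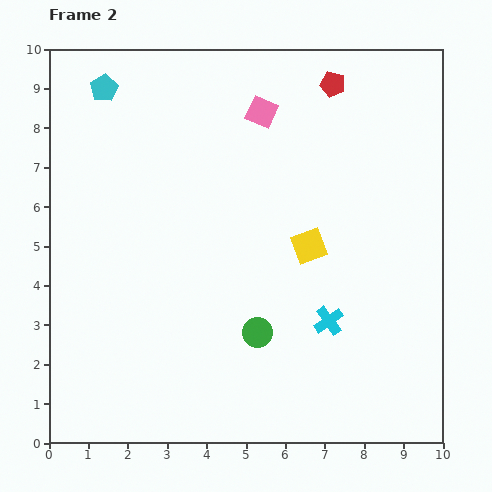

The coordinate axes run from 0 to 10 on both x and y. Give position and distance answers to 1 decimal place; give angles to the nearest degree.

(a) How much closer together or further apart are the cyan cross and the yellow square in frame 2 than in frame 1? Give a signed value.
-3.0

Distance in frame 1: 5.0. Distance in frame 2: 2.0.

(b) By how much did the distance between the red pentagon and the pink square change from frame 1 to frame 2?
-0.2

Distance in frame 1: 2.1. Distance in frame 2: 1.9.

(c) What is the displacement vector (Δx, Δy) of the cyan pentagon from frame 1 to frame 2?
(0.8, 0.7)

The cyan pentagon was at (0.6, 8.3) in frame 1 and (1.4, 9.0) in frame 2.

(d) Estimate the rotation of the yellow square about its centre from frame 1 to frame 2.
18° counter-clockwise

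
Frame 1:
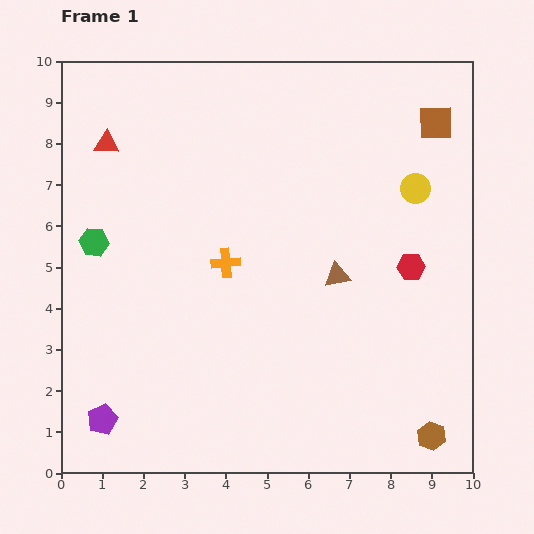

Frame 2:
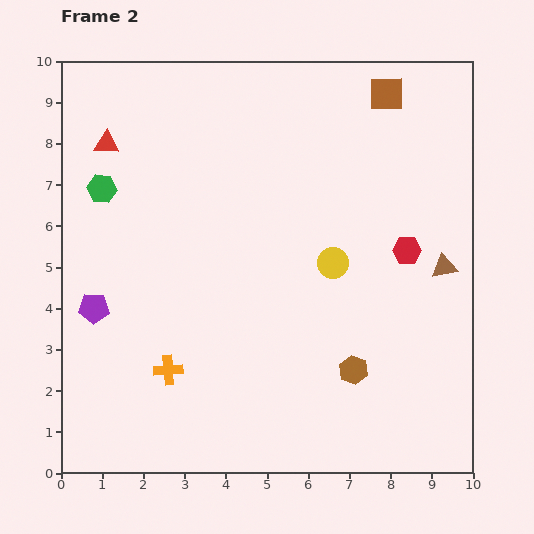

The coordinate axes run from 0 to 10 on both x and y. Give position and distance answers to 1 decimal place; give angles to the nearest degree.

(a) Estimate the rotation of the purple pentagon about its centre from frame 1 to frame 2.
26° clockwise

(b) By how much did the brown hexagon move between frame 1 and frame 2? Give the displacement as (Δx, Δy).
(-1.9, 1.6)

The brown hexagon was at (9.0, 0.9) in frame 1 and (7.1, 2.5) in frame 2.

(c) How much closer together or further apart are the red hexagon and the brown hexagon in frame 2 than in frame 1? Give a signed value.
-0.9

Distance in frame 1: 4.1. Distance in frame 2: 3.2.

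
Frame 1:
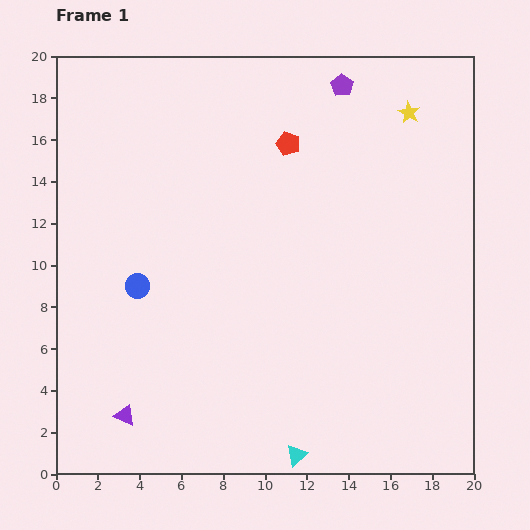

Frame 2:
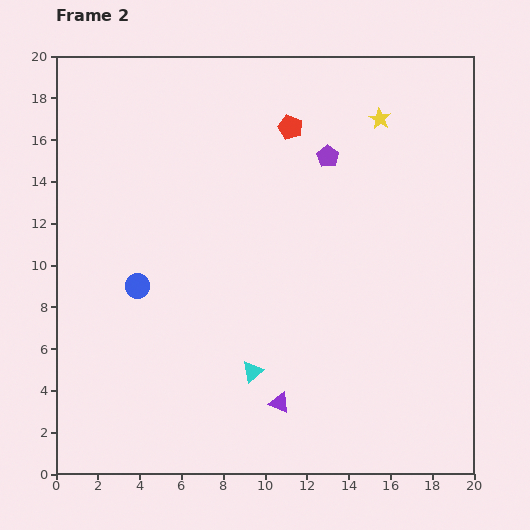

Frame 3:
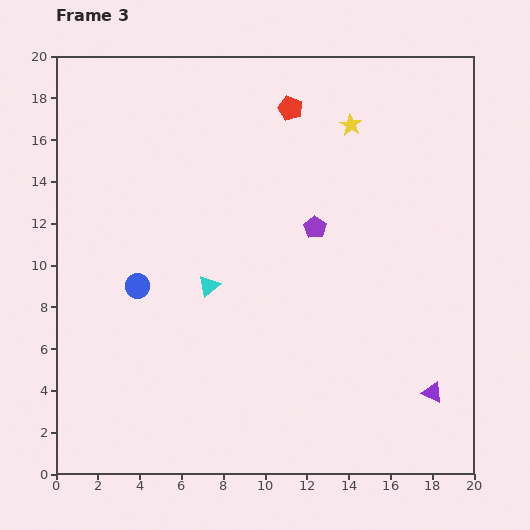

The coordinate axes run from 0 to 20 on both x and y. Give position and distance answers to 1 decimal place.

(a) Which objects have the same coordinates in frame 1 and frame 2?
the blue circle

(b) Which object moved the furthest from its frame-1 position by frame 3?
the purple triangle

(moved 14.7; next 9.1)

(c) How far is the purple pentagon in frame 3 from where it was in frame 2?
3.5

The purple pentagon moved from (13.0, 15.2) to (12.4, 11.8), a distance of √(0.6² + 3.4²) ≈ 3.5.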